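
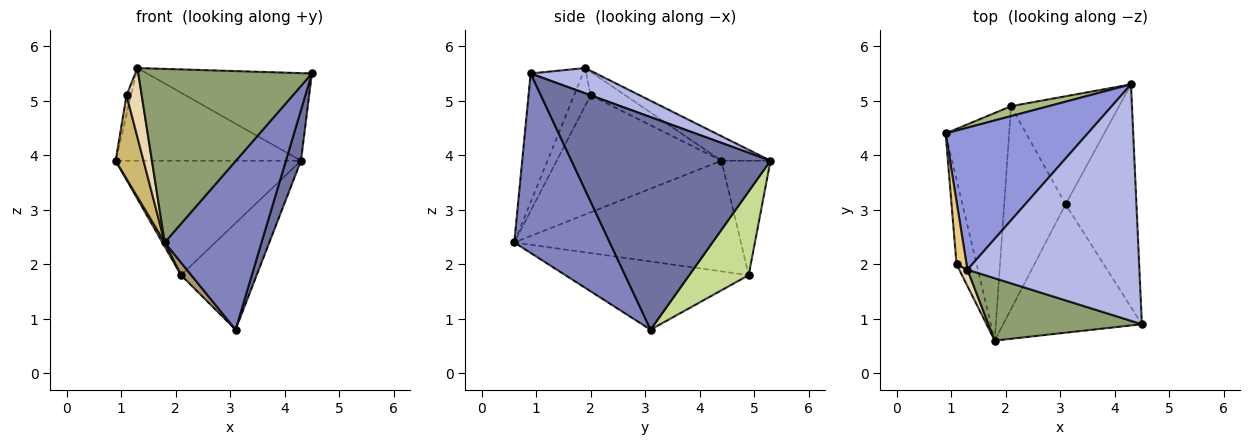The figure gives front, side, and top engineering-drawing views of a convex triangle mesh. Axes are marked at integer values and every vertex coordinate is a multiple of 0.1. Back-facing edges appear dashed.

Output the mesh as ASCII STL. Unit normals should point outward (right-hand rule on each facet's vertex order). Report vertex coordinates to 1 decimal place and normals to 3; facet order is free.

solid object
 facet normal 0.946 -0.072 -0.315
  outer loop
   vertex 3.1 3.1 0.8
   vertex 4.3 5.3 3.9
   vertex 4.5 0.9 5.5
  endloop
 endfacet
 facet normal 0.617 -0.626 -0.477
  outer loop
   vertex 1.8 0.6 2.4
   vertex 3.1 3.1 0.8
   vertex 4.5 0.9 5.5
  endloop
 endfacet
 facet normal -0.143 0.541 0.829
  outer loop
   vertex 1.3 1.9 5.6
   vertex 4.3 5.3 3.9
   vertex 0.9 4.4 3.9
  endloop
 endfacet
 facet normal 0.137 0.344 0.929
  outer loop
   vertex 1.3 1.9 5.6
   vertex 4.5 0.9 5.5
   vertex 4.3 5.3 3.9
  endloop
 endfacet
 facet normal -0.273 -0.905 0.325
  outer loop
   vertex 1.3 1.9 5.6
   vertex 1.8 0.6 2.4
   vertex 4.5 0.9 5.5
  endloop
 endfacet
 facet normal -0.255 0.963 0.084
  outer loop
   vertex 2.1 4.9 1.8
   vertex 0.9 4.4 3.9
   vertex 4.3 5.3 3.9
  endloop
 endfacet
 facet normal 0.483 0.615 -0.623
  outer loop
   vertex 2.1 4.9 1.8
   vertex 4.3 5.3 3.9
   vertex 3.1 3.1 0.8
  endloop
 endfacet
 facet normal -0.867 -0.009 -0.498
  outer loop
   vertex 2.1 4.9 1.8
   vertex 1.8 0.6 2.4
   vertex 0.9 4.4 3.9
  endloop
 endfacet
 facet normal -0.743 -0.041 -0.668
  outer loop
   vertex 2.1 4.9 1.8
   vertex 3.1 3.1 0.8
   vertex 1.8 0.6 2.4
  endloop
 endfacet
 facet normal -0.972 -0.164 -0.167
  outer loop
   vertex 1.1 2.0 5.1
   vertex 0.9 4.4 3.9
   vertex 1.8 0.6 2.4
  endloop
 endfacet
 facet normal -0.914 0.118 0.389
  outer loop
   vertex 1.1 2.0 5.1
   vertex 1.3 1.9 5.6
   vertex 0.9 4.4 3.9
  endloop
 endfacet
 facet normal -0.728 -0.668 0.158
  outer loop
   vertex 1.1 2.0 5.1
   vertex 1.8 0.6 2.4
   vertex 1.3 1.9 5.6
  endloop
 endfacet
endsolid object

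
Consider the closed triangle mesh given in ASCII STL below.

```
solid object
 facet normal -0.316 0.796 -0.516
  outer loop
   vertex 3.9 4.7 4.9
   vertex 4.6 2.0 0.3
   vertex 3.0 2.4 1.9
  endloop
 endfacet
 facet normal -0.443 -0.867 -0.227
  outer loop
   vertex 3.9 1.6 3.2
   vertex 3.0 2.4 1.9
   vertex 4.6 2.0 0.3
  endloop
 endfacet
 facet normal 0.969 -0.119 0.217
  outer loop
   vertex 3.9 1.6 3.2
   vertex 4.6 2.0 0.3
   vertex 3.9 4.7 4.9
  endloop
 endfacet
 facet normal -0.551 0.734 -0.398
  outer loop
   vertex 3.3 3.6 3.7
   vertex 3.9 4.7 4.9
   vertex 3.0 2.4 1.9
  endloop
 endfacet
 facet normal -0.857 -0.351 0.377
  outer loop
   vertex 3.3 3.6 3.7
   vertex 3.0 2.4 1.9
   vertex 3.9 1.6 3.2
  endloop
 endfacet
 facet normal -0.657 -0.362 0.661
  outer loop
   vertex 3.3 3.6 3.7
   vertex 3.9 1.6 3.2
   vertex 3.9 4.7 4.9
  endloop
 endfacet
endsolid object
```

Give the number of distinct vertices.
5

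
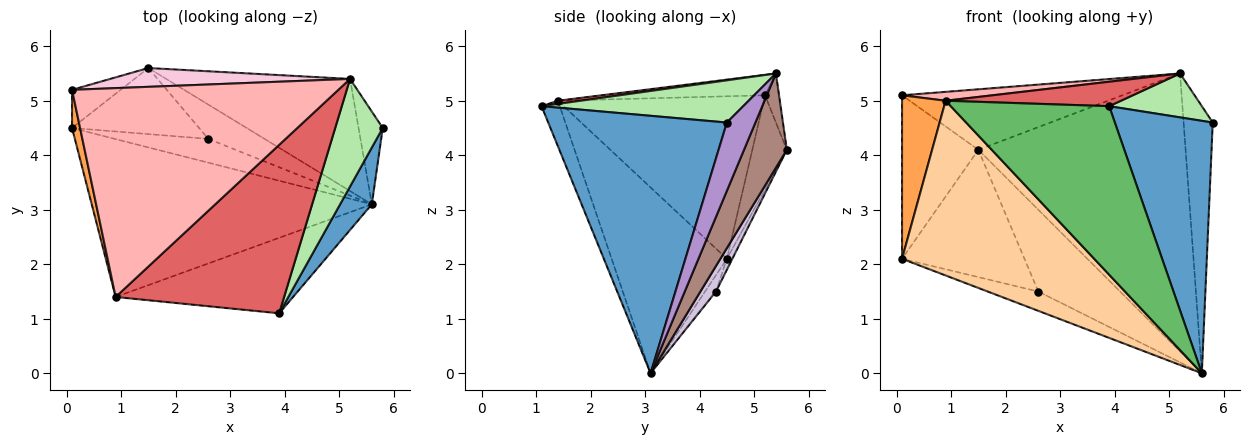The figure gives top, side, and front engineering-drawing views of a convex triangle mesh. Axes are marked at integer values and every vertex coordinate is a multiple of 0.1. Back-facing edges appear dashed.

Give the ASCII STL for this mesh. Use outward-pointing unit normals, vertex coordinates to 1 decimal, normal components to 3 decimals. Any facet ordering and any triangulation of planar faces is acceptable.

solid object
 facet normal 0.872 -0.478 0.107
  outer loop
   vertex 5.6 3.1 0.0
   vertex 5.8 4.5 4.6
   vertex 3.9 1.1 4.9
  endloop
 endfacet
 facet normal -0.135 0.625 -0.769
  outer loop
   vertex 2.6 4.3 1.5
   vertex 5.6 3.1 0.0
   vertex 0.1 4.5 2.1
  endloop
 endfacet
 facet normal -0.977 -0.207 0.048
  outer loop
   vertex 0.9 1.4 5.0
   vertex 0.1 5.2 5.1
   vertex 0.1 4.5 2.1
  endloop
 endfacet
 facet normal -0.406 -0.678 -0.613
  outer loop
   vertex 0.9 1.4 5.0
   vertex 0.1 4.5 2.1
   vertex 5.6 3.1 0.0
  endloop
 endfacet
 facet normal -0.104 -0.908 -0.407
  outer loop
   vertex 0.9 1.4 5.0
   vertex 5.6 3.1 0.0
   vertex 3.9 1.1 4.9
  endloop
 endfacet
 facet normal 0.635 -0.292 0.715
  outer loop
   vertex 5.2 5.4 5.5
   vertex 3.9 1.1 4.9
   vertex 5.8 4.5 4.6
  endloop
 endfacet
 facet normal 0.019 -0.144 0.989
  outer loop
   vertex 5.2 5.4 5.5
   vertex 0.9 1.4 5.0
   vertex 3.9 1.1 4.9
  endloop
 endfacet
 facet normal -0.076 -0.042 0.996
  outer loop
   vertex 5.2 5.4 5.5
   vertex 0.1 5.2 5.1
   vertex 0.9 1.4 5.0
  endloop
 endfacet
 facet normal 0.679 0.693 -0.241
  outer loop
   vertex 5.2 5.4 5.5
   vertex 5.8 4.5 4.6
   vertex 5.6 3.1 0.0
  endloop
 endfacet
 facet normal 0.173 0.908 -0.381
  outer loop
   vertex 1.5 5.6 4.1
   vertex 5.6 3.1 0.0
   vertex 2.6 4.3 1.5
  endloop
 endfacet
 facet normal 0.188 0.911 -0.367
  outer loop
   vertex 1.5 5.6 4.1
   vertex 5.2 5.4 5.5
   vertex 5.6 3.1 0.0
  endloop
 endfacet
 facet normal -0.039 0.887 -0.460
  outer loop
   vertex 1.5 5.6 4.1
   vertex 2.6 4.3 1.5
   vertex 0.1 4.5 2.1
  endloop
 endfacet
 facet normal -0.403 0.891 -0.208
  outer loop
   vertex 1.5 5.6 4.1
   vertex 0.1 4.5 2.1
   vertex 0.1 5.2 5.1
  endloop
 endfacet
 facet normal -0.061 0.953 0.296
  outer loop
   vertex 1.5 5.6 4.1
   vertex 0.1 5.2 5.1
   vertex 5.2 5.4 5.5
  endloop
 endfacet
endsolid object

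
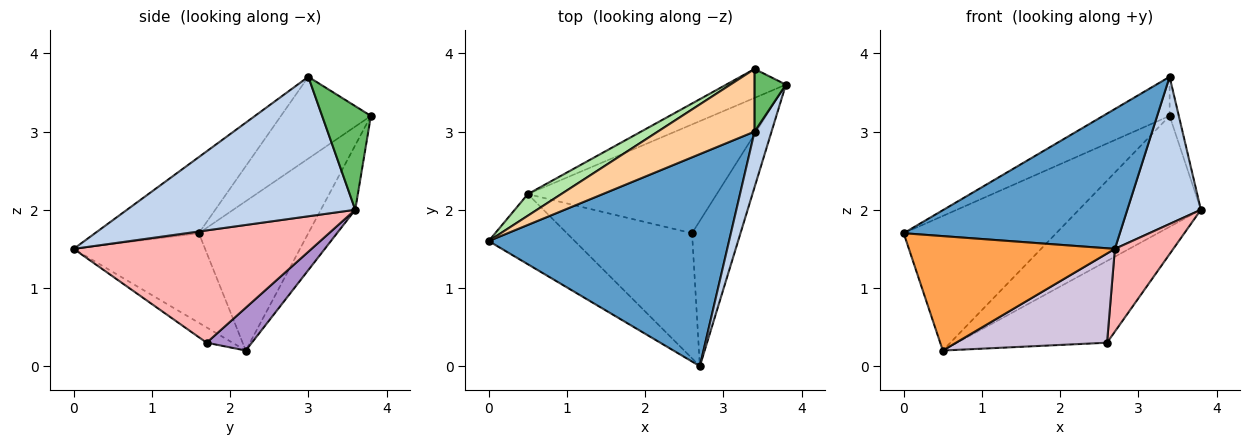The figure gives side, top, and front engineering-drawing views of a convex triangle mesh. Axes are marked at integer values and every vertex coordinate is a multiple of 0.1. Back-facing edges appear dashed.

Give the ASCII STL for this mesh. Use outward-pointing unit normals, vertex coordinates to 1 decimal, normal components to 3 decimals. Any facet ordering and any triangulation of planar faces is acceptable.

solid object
 facet normal -0.256 -0.532 0.807
  outer loop
   vertex 3.4 3.0 3.7
   vertex 0.0 1.6 1.7
   vertex 2.7 0.0 1.5
  endloop
 endfacet
 facet normal 0.945 -0.305 0.115
  outer loop
   vertex 3.4 3.0 3.7
   vertex 2.7 0.0 1.5
   vertex 3.8 3.6 2.0
  endloop
 endfacet
 facet normal -0.478 -0.749 -0.459
  outer loop
   vertex 0.5 2.2 0.2
   vertex 2.7 0.0 1.5
   vertex 0.0 1.6 1.7
  endloop
 endfacet
 facet normal -0.583 0.431 0.689
  outer loop
   vertex 3.4 3.8 3.2
   vertex 0.0 1.6 1.7
   vertex 3.4 3.0 3.7
  endloop
 endfacet
 facet normal 0.942 0.178 0.284
  outer loop
   vertex 3.4 3.8 3.2
   vertex 3.4 3.0 3.7
   vertex 3.8 3.6 2.0
  endloop
 endfacet
 facet normal -0.578 0.805 0.129
  outer loop
   vertex 3.4 3.8 3.2
   vertex 0.5 2.2 0.2
   vertex 0.0 1.6 1.7
  endloop
 endfacet
 facet normal -0.263 0.934 -0.243
  outer loop
   vertex 3.4 3.8 3.2
   vertex 3.8 3.6 2.0
   vertex 0.5 2.2 0.2
  endloop
 endfacet
 facet normal 0.896 -0.220 -0.386
  outer loop
   vertex 2.6 1.7 0.3
   vertex 3.8 3.6 2.0
   vertex 2.7 0.0 1.5
  endloop
 endfacet
 facet normal 0.178 0.591 -0.787
  outer loop
   vertex 2.6 1.7 0.3
   vertex 0.5 2.2 0.2
   vertex 3.8 3.6 2.0
  endloop
 endfacet
 facet normal -0.099 -0.578 -0.810
  outer loop
   vertex 2.6 1.7 0.3
   vertex 2.7 0.0 1.5
   vertex 0.5 2.2 0.2
  endloop
 endfacet
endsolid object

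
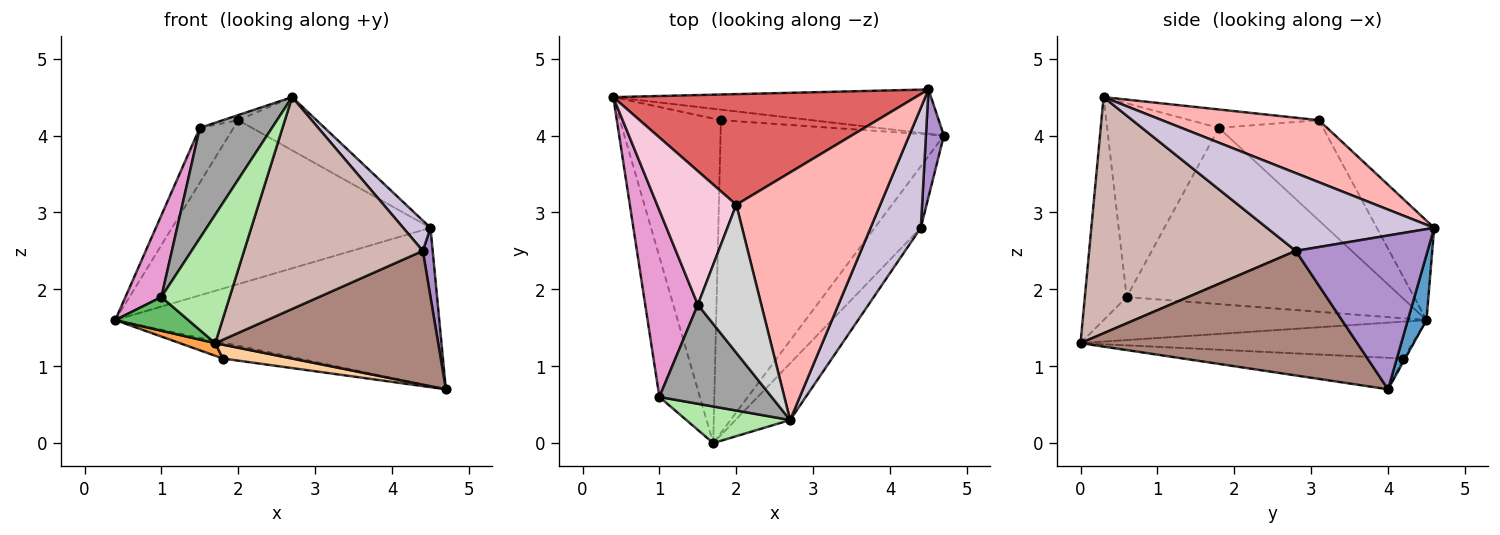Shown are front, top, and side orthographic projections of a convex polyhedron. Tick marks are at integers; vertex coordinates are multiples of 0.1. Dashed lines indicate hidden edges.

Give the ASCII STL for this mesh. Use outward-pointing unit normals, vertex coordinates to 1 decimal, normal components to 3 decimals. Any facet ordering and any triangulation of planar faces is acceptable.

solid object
 facet normal 0.055 0.961 -0.269
  outer loop
   vertex 4.5 4.6 2.8
   vertex 4.7 4.0 0.7
   vertex 0.4 4.5 1.6
  endloop
 endfacet
 facet normal -0.019 0.833 -0.552
  outer loop
   vertex 1.8 4.2 1.1
   vertex 0.4 4.5 1.6
   vertex 4.7 4.0 0.7
  endloop
 endfacet
 facet normal -0.343 -0.037 -0.939
  outer loop
   vertex 1.8 4.2 1.1
   vertex 1.7 0.0 1.3
   vertex 0.4 4.5 1.6
  endloop
 endfacet
 facet normal -0.139 -0.044 -0.989
  outer loop
   vertex 1.8 4.2 1.1
   vertex 4.7 4.0 0.7
   vertex 1.7 0.0 1.3
  endloop
 endfacet
 facet normal -0.719 -0.163 -0.676
  outer loop
   vertex 1.0 0.6 1.9
   vertex 0.4 4.5 1.6
   vertex 1.7 0.0 1.3
  endloop
 endfacet
 facet normal -0.508 -0.829 0.236
  outer loop
   vertex 1.0 0.6 1.9
   vertex 1.7 0.0 1.3
   vertex 2.7 0.3 4.5
  endloop
 endfacet
 facet normal -0.181 0.815 0.550
  outer loop
   vertex 2.0 3.1 4.2
   vertex 4.5 4.6 2.8
   vertex 0.4 4.5 1.6
  endloop
 endfacet
 facet normal 0.388 0.194 0.901
  outer loop
   vertex 2.0 3.1 4.2
   vertex 2.7 0.3 4.5
   vertex 4.5 4.6 2.8
  endloop
 endfacet
 facet normal 0.991 -0.074 0.116
  outer loop
   vertex 4.4 2.8 2.5
   vertex 4.7 4.0 0.7
   vertex 4.5 4.6 2.8
  endloop
 endfacet
 facet normal 0.832 -0.136 0.538
  outer loop
   vertex 4.4 2.8 2.5
   vertex 4.5 4.6 2.8
   vertex 2.7 0.3 4.5
  endloop
 endfacet
 facet normal 0.748 -0.603 -0.277
  outer loop
   vertex 4.4 2.8 2.5
   vertex 1.7 0.0 1.3
   vertex 4.7 4.0 0.7
  endloop
 endfacet
 facet normal 0.745 -0.644 -0.172
  outer loop
   vertex 4.4 2.8 2.5
   vertex 2.7 0.3 4.5
   vertex 1.7 0.0 1.3
  endloop
 endfacet
 facet normal -0.951 -0.124 0.284
  outer loop
   vertex 1.5 1.8 4.1
   vertex 0.4 4.5 1.6
   vertex 1.0 0.6 1.9
  endloop
 endfacet
 facet normal -0.761 0.246 0.601
  outer loop
   vertex 1.5 1.8 4.1
   vertex 2.0 3.1 4.2
   vertex 0.4 4.5 1.6
  endloop
 endfacet
 facet normal -0.755 -0.488 0.438
  outer loop
   vertex 1.5 1.8 4.1
   vertex 1.0 0.6 1.9
   vertex 2.7 0.3 4.5
  endloop
 endfacet
 facet normal -0.278 0.033 0.960
  outer loop
   vertex 1.5 1.8 4.1
   vertex 2.7 0.3 4.5
   vertex 2.0 3.1 4.2
  endloop
 endfacet
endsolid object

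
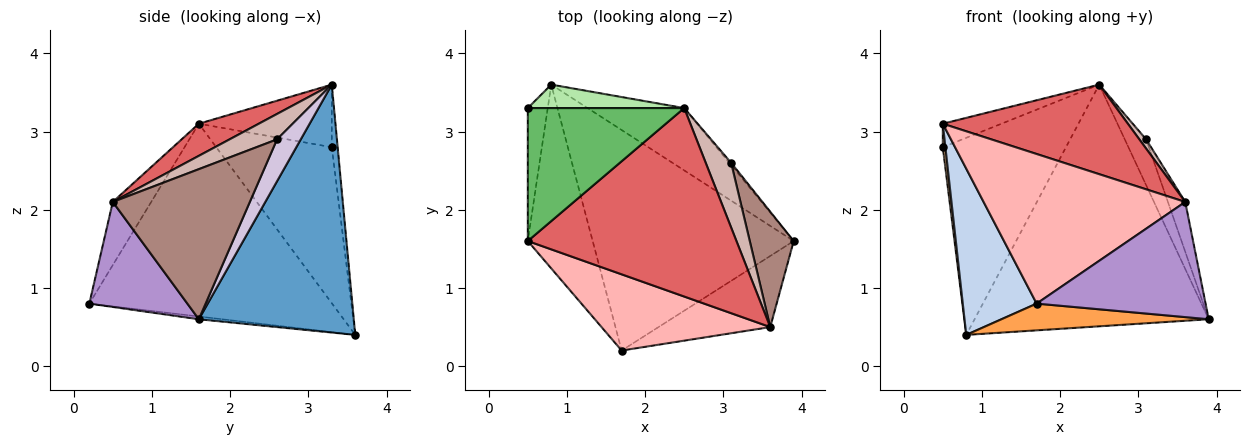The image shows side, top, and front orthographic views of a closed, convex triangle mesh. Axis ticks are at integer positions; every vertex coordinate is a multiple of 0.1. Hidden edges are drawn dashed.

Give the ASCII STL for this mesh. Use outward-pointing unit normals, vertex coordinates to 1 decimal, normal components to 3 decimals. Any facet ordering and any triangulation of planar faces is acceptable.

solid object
 facet normal 0.540 0.815 -0.210
  outer loop
   vertex 2.5 3.3 3.6
   vertex 3.9 1.6 0.6
   vertex 0.8 3.6 0.4
  endloop
 endfacet
 facet normal -0.911 -0.277 -0.306
  outer loop
   vertex 1.7 0.2 0.8
   vertex 0.5 1.6 3.1
   vertex 0.8 3.6 0.4
  endloop
 endfacet
 facet normal -0.014 -0.120 -0.993
  outer loop
   vertex 1.7 0.2 0.8
   vertex 0.8 3.6 0.4
   vertex 3.9 1.6 0.6
  endloop
 endfacet
 facet normal -0.992 -0.022 -0.127
  outer loop
   vertex 0.5 3.3 2.8
   vertex 0.8 3.6 0.4
   vertex 0.5 1.6 3.1
  endloop
 endfacet
 facet normal -0.367 0.162 0.916
  outer loop
   vertex 0.5 3.3 2.8
   vertex 0.5 1.6 3.1
   vertex 2.5 3.3 3.6
  endloop
 endfacet
 facet normal -0.047 0.992 0.118
  outer loop
   vertex 0.5 3.3 2.8
   vertex 2.5 3.3 3.6
   vertex 0.8 3.6 0.4
  endloop
 endfacet
 facet normal 0.138 -0.425 0.895
  outer loop
   vertex 3.6 0.5 2.1
   vertex 2.5 3.3 3.6
   vertex 0.5 1.6 3.1
  endloop
 endfacet
 facet normal -0.167 -0.879 0.447
  outer loop
   vertex 3.6 0.5 2.1
   vertex 0.5 1.6 3.1
   vertex 1.7 0.2 0.8
  endloop
 endfacet
 facet normal 0.443 -0.763 -0.471
  outer loop
   vertex 3.6 0.5 2.1
   vertex 1.7 0.2 0.8
   vertex 3.9 1.6 0.6
  endloop
 endfacet
 facet normal 0.742 0.669 -0.033
  outer loop
   vertex 3.1 2.6 2.9
   vertex 3.9 1.6 0.6
   vertex 2.5 3.3 3.6
  endloop
 endfacet
 facet normal 0.953 0.121 0.279
  outer loop
   vertex 3.1 2.6 2.9
   vertex 3.6 0.5 2.1
   vertex 3.9 1.6 0.6
  endloop
 endfacet
 facet normal 0.704 -0.101 0.704
  outer loop
   vertex 3.1 2.6 2.9
   vertex 2.5 3.3 3.6
   vertex 3.6 0.5 2.1
  endloop
 endfacet
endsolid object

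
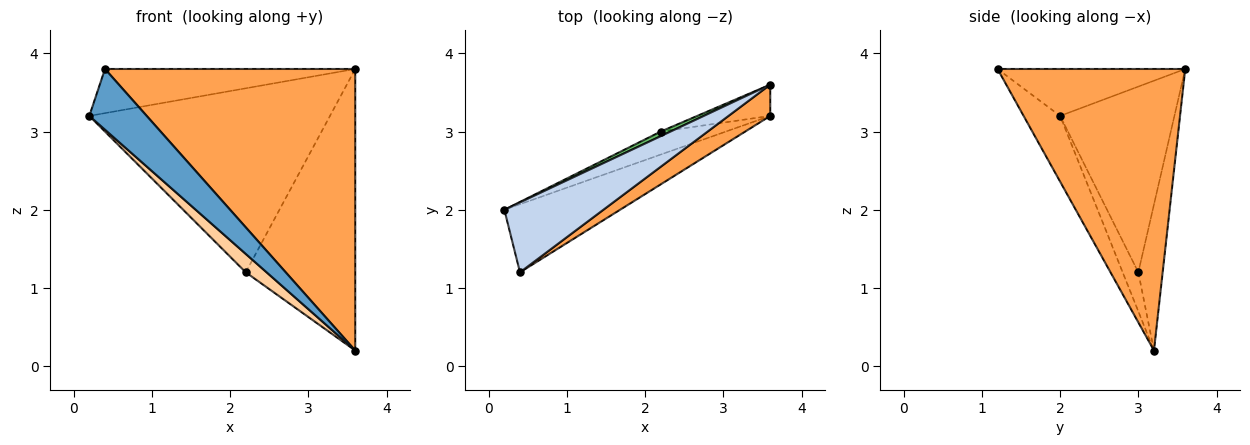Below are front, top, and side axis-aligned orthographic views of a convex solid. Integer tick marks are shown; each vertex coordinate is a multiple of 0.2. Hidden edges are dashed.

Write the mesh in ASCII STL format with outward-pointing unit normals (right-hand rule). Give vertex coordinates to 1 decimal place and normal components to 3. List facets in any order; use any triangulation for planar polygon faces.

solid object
 facet normal -0.390 -0.613 -0.687
  outer loop
   vertex 0.4 1.2 3.8
   vertex 0.2 2.0 3.2
   vertex 3.6 3.2 0.2
  endloop
 endfacet
 facet normal -0.372 0.496 0.785
  outer loop
   vertex 3.6 3.6 3.8
   vertex 0.2 2.0 3.2
   vertex 0.4 1.2 3.8
  endloop
 endfacet
 facet normal 0.598 -0.797 0.089
  outer loop
   vertex 3.6 3.6 3.8
   vertex 0.4 1.2 3.8
   vertex 3.6 3.2 0.2
  endloop
 endfacet
 facet normal -0.424 -0.566 -0.707
  outer loop
   vertex 2.2 3.0 1.2
   vertex 3.6 3.2 0.2
   vertex 0.2 2.0 3.2
  endloop
 endfacet
 facet normal -0.429 0.903 0.023
  outer loop
   vertex 2.2 3.0 1.2
   vertex 0.2 2.0 3.2
   vertex 3.6 3.6 3.8
  endloop
 endfacet
 facet normal -0.216 0.970 -0.108
  outer loop
   vertex 2.2 3.0 1.2
   vertex 3.6 3.6 3.8
   vertex 3.6 3.2 0.2
  endloop
 endfacet
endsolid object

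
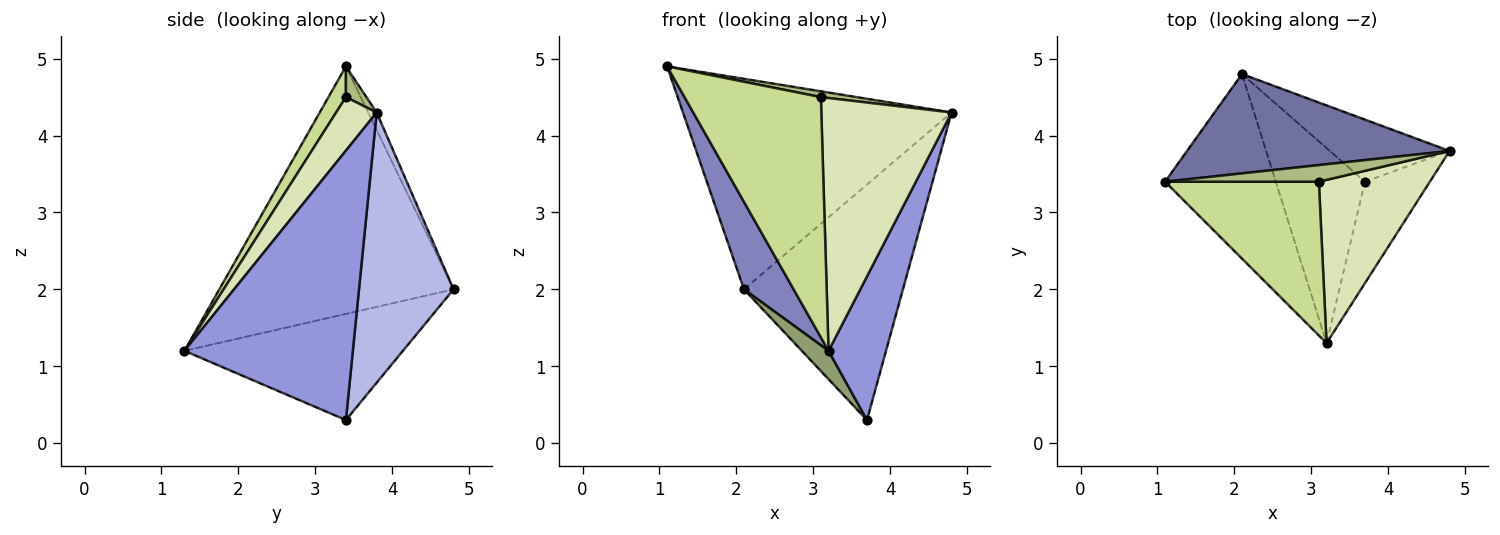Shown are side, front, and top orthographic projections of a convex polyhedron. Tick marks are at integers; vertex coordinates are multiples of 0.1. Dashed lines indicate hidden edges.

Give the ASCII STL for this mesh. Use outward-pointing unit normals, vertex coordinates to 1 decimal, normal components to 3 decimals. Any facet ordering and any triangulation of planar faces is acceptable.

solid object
 facet normal -0.029 0.904 0.427
  outer loop
   vertex 2.1 4.8 2.0
   vertex 1.1 3.4 4.9
   vertex 4.8 3.8 4.3
  endloop
 endfacet
 facet normal -0.896 -0.190 -0.401
  outer loop
   vertex 2.1 4.8 2.0
   vertex 3.2 1.3 1.2
   vertex 1.1 3.4 4.9
  endloop
 endfacet
 facet normal 0.923 -0.315 -0.222
  outer loop
   vertex 3.7 3.4 0.3
   vertex 4.8 3.8 4.3
   vertex 3.2 1.3 1.2
  endloop
 endfacet
 facet normal 0.499 0.838 -0.221
  outer loop
   vertex 3.7 3.4 0.3
   vertex 2.1 4.8 2.0
   vertex 4.8 3.8 4.3
  endloop
 endfacet
 facet normal -0.762 -0.093 -0.641
  outer loop
   vertex 3.7 3.4 0.3
   vertex 3.2 1.3 1.2
   vertex 2.1 4.8 2.0
  endloop
 endfacet
 facet normal 0.185 -0.325 0.927
  outer loop
   vertex 3.1 3.4 4.5
   vertex 4.8 3.8 4.3
   vertex 1.1 3.4 4.9
  endloop
 endfacet
 facet normal 0.107 -0.837 0.536
  outer loop
   vertex 3.1 3.4 4.5
   vertex 1.1 3.4 4.9
   vertex 3.2 1.3 1.2
  endloop
 endfacet
 facet normal 0.253 -0.813 0.525
  outer loop
   vertex 3.1 3.4 4.5
   vertex 3.2 1.3 1.2
   vertex 4.8 3.8 4.3
  endloop
 endfacet
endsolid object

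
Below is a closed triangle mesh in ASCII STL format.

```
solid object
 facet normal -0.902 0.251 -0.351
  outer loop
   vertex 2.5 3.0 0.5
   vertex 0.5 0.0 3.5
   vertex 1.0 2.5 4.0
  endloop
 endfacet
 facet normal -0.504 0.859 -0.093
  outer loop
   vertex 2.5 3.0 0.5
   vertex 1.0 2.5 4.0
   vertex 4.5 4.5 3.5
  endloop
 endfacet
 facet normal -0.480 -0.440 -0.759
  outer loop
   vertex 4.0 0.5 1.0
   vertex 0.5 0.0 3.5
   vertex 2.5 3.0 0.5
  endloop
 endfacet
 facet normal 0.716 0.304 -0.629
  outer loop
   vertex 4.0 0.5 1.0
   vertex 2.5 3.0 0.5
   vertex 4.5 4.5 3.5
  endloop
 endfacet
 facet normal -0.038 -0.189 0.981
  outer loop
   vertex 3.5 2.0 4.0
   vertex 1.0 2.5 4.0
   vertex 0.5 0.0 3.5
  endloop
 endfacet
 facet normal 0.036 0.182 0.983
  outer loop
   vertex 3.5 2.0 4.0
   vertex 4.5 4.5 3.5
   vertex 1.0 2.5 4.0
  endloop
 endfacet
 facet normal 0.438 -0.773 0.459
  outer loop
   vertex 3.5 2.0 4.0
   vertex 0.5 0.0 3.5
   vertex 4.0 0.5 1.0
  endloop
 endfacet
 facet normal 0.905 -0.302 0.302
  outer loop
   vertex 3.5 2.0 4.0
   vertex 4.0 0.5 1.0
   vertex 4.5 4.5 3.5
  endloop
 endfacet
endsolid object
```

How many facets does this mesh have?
8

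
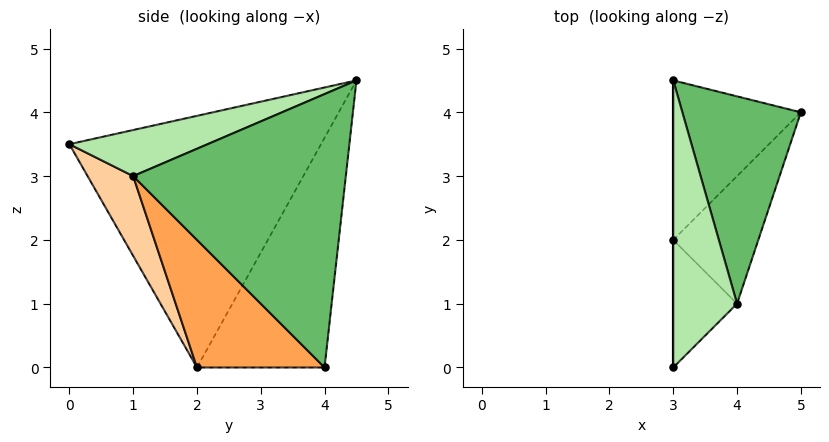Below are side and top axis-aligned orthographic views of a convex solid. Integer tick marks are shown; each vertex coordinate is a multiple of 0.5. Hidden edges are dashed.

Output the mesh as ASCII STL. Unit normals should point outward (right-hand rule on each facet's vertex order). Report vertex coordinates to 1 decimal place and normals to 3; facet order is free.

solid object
 facet normal -0.658 0.658 -0.366
  outer loop
   vertex 3.0 4.5 4.5
   vertex 5.0 4.0 0.0
   vertex 3.0 2.0 0.0
  endloop
 endfacet
 facet normal -1.000 0.000 0.000
  outer loop
   vertex 3.0 0.0 3.5
   vertex 3.0 4.5 4.5
   vertex 3.0 2.0 0.0
  endloop
 endfacet
 facet normal 0.640 -0.640 -0.426
  outer loop
   vertex 4.0 1.0 3.0
   vertex 3.0 2.0 0.0
   vertex 5.0 4.0 0.0
  endloop
 endfacet
 facet normal 0.527 -0.738 -0.422
  outer loop
   vertex 4.0 1.0 3.0
   vertex 3.0 0.0 3.5
   vertex 3.0 2.0 0.0
  endloop
 endfacet
 facet normal 0.914 0.091 0.396
  outer loop
   vertex 4.0 1.0 3.0
   vertex 5.0 4.0 0.0
   vertex 3.0 4.5 4.5
  endloop
 endfacet
 facet normal 0.576 -0.177 0.798
  outer loop
   vertex 4.0 1.0 3.0
   vertex 3.0 4.5 4.5
   vertex 3.0 0.0 3.5
  endloop
 endfacet
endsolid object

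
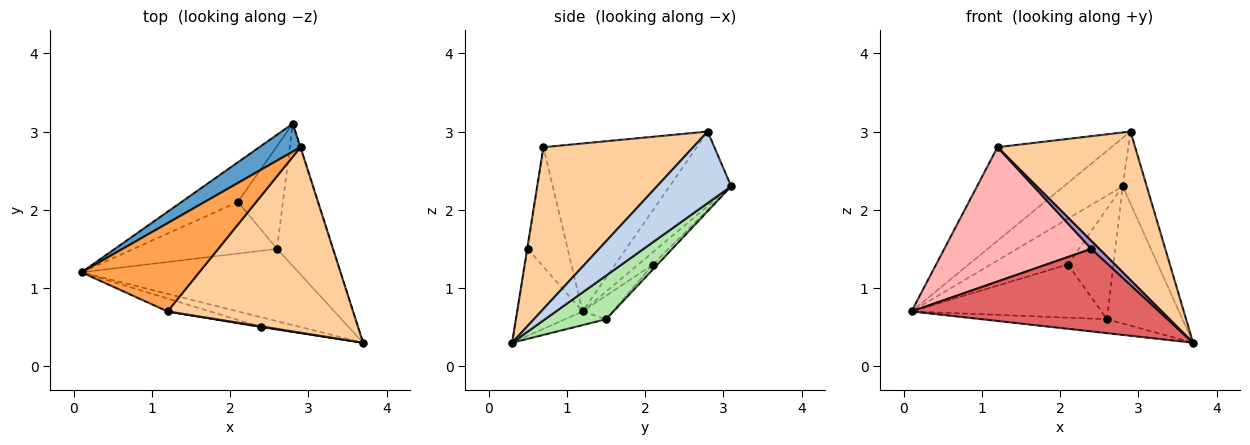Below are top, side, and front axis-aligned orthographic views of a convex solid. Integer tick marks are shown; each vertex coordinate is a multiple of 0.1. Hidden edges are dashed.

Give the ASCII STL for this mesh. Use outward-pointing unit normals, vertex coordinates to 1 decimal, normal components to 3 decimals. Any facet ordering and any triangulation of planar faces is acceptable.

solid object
 facet normal -0.671 0.642 0.371
  outer loop
   vertex 2.9 2.8 3.0
   vertex 2.8 3.1 2.3
   vertex 0.1 1.2 0.7
  endloop
 endfacet
 facet normal 0.951 0.308 -0.004
  outer loop
   vertex 2.9 2.8 3.0
   vertex 3.7 0.3 0.3
   vertex 2.8 3.1 2.3
  endloop
 endfacet
 facet normal -0.700 0.520 0.490
  outer loop
   vertex 1.2 0.7 2.8
   vertex 2.9 2.8 3.0
   vertex 0.1 1.2 0.7
  endloop
 endfacet
 facet normal 0.563 -0.517 0.645
  outer loop
   vertex 1.2 0.7 2.8
   vertex 3.7 0.3 0.3
   vertex 2.9 2.8 3.0
  endloop
 endfacet
 facet normal -0.062 0.188 -0.980
  outer loop
   vertex 2.6 1.5 0.6
   vertex 3.7 0.3 0.3
   vertex 0.1 1.2 0.7
  endloop
 endfacet
 facet normal 0.489 0.606 -0.628
  outer loop
   vertex 2.6 1.5 0.6
   vertex 2.8 3.1 2.3
   vertex 3.7 0.3 0.3
  endloop
 endfacet
 facet normal -0.253 -0.961 -0.114
  outer loop
   vertex 2.4 0.5 1.5
   vertex 0.1 1.2 0.7
   vertex 3.7 0.3 0.3
  endloop
 endfacet
 facet normal -0.260 -0.961 -0.092
  outer loop
   vertex 2.4 0.5 1.5
   vertex 1.2 0.7 2.8
   vertex 0.1 1.2 0.7
  endloop
 endfacet
 facet normal -0.079 -0.994 0.079
  outer loop
   vertex 2.4 0.5 1.5
   vertex 3.7 0.3 0.3
   vertex 1.2 0.7 2.8
  endloop
 endfacet
 facet normal -0.142 0.748 -0.648
  outer loop
   vertex 2.1 2.1 1.3
   vertex 0.1 1.2 0.7
   vertex 2.8 3.1 2.3
  endloop
 endfacet
 facet normal -0.113 0.713 -0.692
  outer loop
   vertex 2.1 2.1 1.3
   vertex 2.6 1.5 0.6
   vertex 0.1 1.2 0.7
  endloop
 endfacet
 facet normal -0.074 0.731 -0.679
  outer loop
   vertex 2.1 2.1 1.3
   vertex 2.8 3.1 2.3
   vertex 2.6 1.5 0.6
  endloop
 endfacet
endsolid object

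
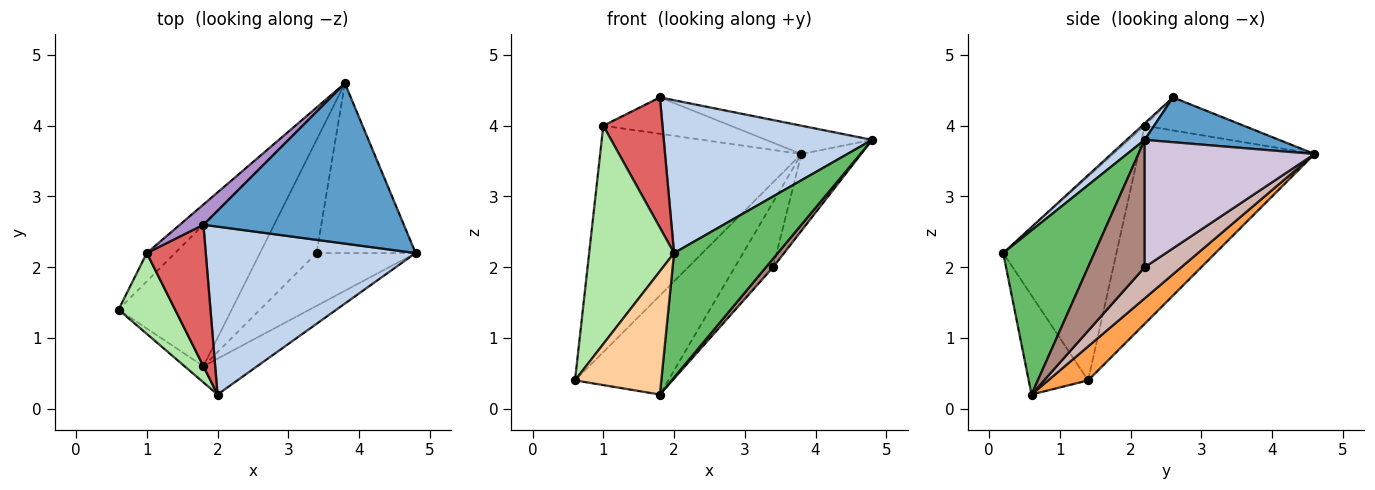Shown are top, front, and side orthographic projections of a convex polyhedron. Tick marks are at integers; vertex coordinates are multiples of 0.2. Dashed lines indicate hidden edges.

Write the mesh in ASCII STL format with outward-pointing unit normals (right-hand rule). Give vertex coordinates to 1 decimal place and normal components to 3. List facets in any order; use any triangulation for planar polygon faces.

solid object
 facet normal 0.215 0.170 0.962
  outer loop
   vertex 1.8 2.6 4.4
   vertex 4.8 2.2 3.8
   vertex 3.8 4.6 3.6
  endloop
 endfacet
 facet normal 0.058 -0.672 0.738
  outer loop
   vertex 2.0 0.2 2.2
   vertex 4.8 2.2 3.8
   vertex 1.8 2.6 4.4
  endloop
 endfacet
 facet normal 0.239 0.557 -0.796
  outer loop
   vertex 1.8 0.6 0.2
   vertex 0.6 1.4 0.4
   vertex 3.8 4.6 3.6
  endloop
 endfacet
 facet normal -0.564 -0.819 -0.107
  outer loop
   vertex 1.8 0.6 0.2
   vertex 2.0 0.2 2.2
   vertex 0.6 1.4 0.4
  endloop
 endfacet
 facet normal 0.645 -0.734 -0.211
  outer loop
   vertex 1.8 0.6 0.2
   vertex 4.8 2.2 3.8
   vertex 2.0 0.2 2.2
  endloop
 endfacet
 facet normal -0.781 -0.586 0.217
  outer loop
   vertex 1.0 2.2 4.0
   vertex 0.6 1.4 0.4
   vertex 2.0 0.2 2.2
  endloop
 endfacet
 facet normal -0.029 -0.677 0.736
  outer loop
   vertex 1.0 2.2 4.0
   vertex 2.0 0.2 2.2
   vertex 1.8 2.6 4.4
  endloop
 endfacet
 facet normal -0.656 0.749 -0.094
  outer loop
   vertex 1.0 2.2 4.0
   vertex 3.8 4.6 3.6
   vertex 0.6 1.4 0.4
  endloop
 endfacet
 facet normal -0.562 0.723 0.402
  outer loop
   vertex 1.0 2.2 4.0
   vertex 1.8 2.6 4.4
   vertex 3.8 4.6 3.6
  endloop
 endfacet
 facet normal 0.761 0.268 -0.592
  outer loop
   vertex 3.4 2.2 2.0
   vertex 3.8 4.6 3.6
   vertex 4.8 2.2 3.8
  endloop
 endfacet
 facet normal 0.786 -0.098 -0.611
  outer loop
   vertex 3.4 2.2 2.0
   vertex 4.8 2.2 3.8
   vertex 1.8 0.6 0.2
  endloop
 endfacet
 facet normal 0.430 0.450 -0.783
  outer loop
   vertex 3.4 2.2 2.0
   vertex 1.8 0.6 0.2
   vertex 3.8 4.6 3.6
  endloop
 endfacet
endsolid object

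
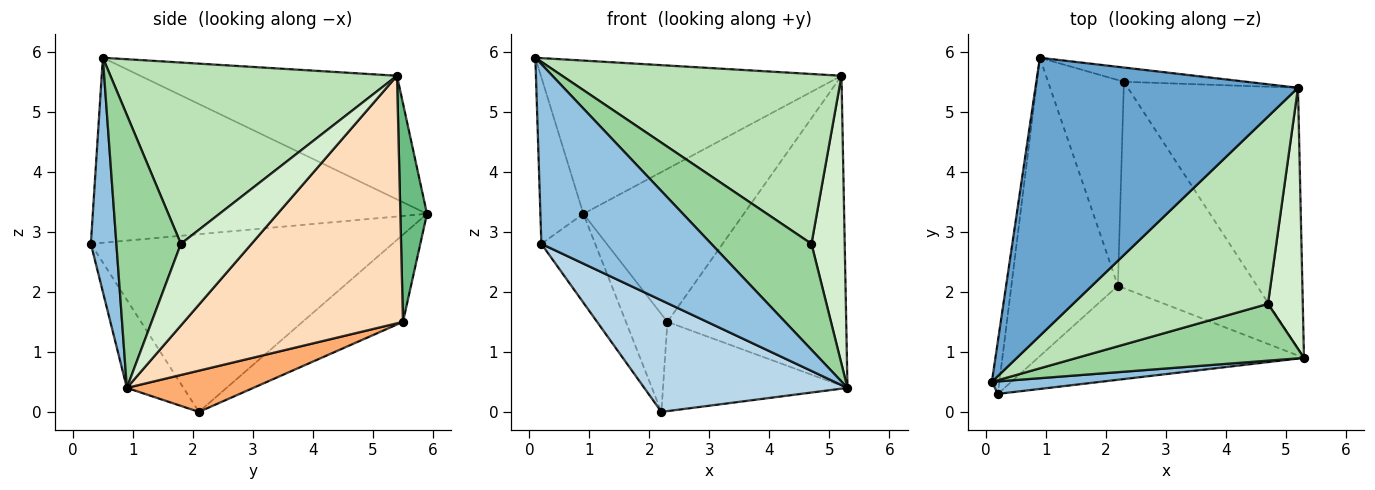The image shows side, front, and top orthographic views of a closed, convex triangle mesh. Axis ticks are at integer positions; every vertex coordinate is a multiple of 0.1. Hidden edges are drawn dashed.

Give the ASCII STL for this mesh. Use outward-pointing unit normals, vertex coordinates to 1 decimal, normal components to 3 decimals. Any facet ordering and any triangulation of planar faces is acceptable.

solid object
 facet normal -0.381 0.446 0.810
  outer loop
   vertex 5.2 5.4 5.6
   vertex 0.9 5.9 3.3
   vertex 0.1 0.5 5.9
  endloop
 endfacet
 facet normal 0.148 -0.987 0.068
  outer loop
   vertex 0.2 0.3 2.8
   vertex 5.3 0.9 0.4
   vertex 0.1 0.5 5.9
  endloop
 endfacet
 facet normal -0.208 -0.748 -0.630
  outer loop
   vertex 0.2 0.3 2.8
   vertex 2.2 2.1 0.0
   vertex 5.3 0.9 0.4
  endloop
 endfacet
 facet normal -0.991 0.127 -0.040
  outer loop
   vertex 0.2 0.3 2.8
   vertex 0.1 0.5 5.9
   vertex 0.9 5.9 3.3
  endloop
 endfacet
 facet normal -0.848 0.151 -0.508
  outer loop
   vertex 0.2 0.3 2.8
   vertex 0.9 5.9 3.3
   vertex 2.2 2.1 0.0
  endloop
 endfacet
 facet normal 0.263 0.383 -0.886
  outer loop
   vertex 2.3 5.5 1.5
   vertex 5.3 0.9 0.4
   vertex 2.2 2.1 0.0
  endloop
 endfacet
 facet normal -0.720 0.298 -0.626
  outer loop
   vertex 2.3 5.5 1.5
   vertex 2.2 2.1 0.0
   vertex 0.9 5.9 3.3
  endloop
 endfacet
 facet normal 0.684 0.558 -0.470
  outer loop
   vertex 2.3 5.5 1.5
   vertex 5.2 5.4 5.6
   vertex 5.3 0.9 0.4
  endloop
 endfacet
 facet normal 0.163 0.982 -0.091
  outer loop
   vertex 2.3 5.5 1.5
   vertex 0.9 5.9 3.3
   vertex 5.2 5.4 5.6
  endloop
 endfacet
 facet normal 0.494 -0.767 0.411
  outer loop
   vertex 4.7 1.8 2.8
   vertex 0.1 0.5 5.9
   vertex 5.3 0.9 0.4
  endloop
 endfacet
 facet normal 0.567 -0.553 0.610
  outer loop
   vertex 4.7 1.8 2.8
   vertex 5.2 5.4 5.6
   vertex 0.1 0.5 5.9
  endloop
 endfacet
 facet normal 0.844 -0.397 0.360
  outer loop
   vertex 4.7 1.8 2.8
   vertex 5.3 0.9 0.4
   vertex 5.2 5.4 5.6
  endloop
 endfacet
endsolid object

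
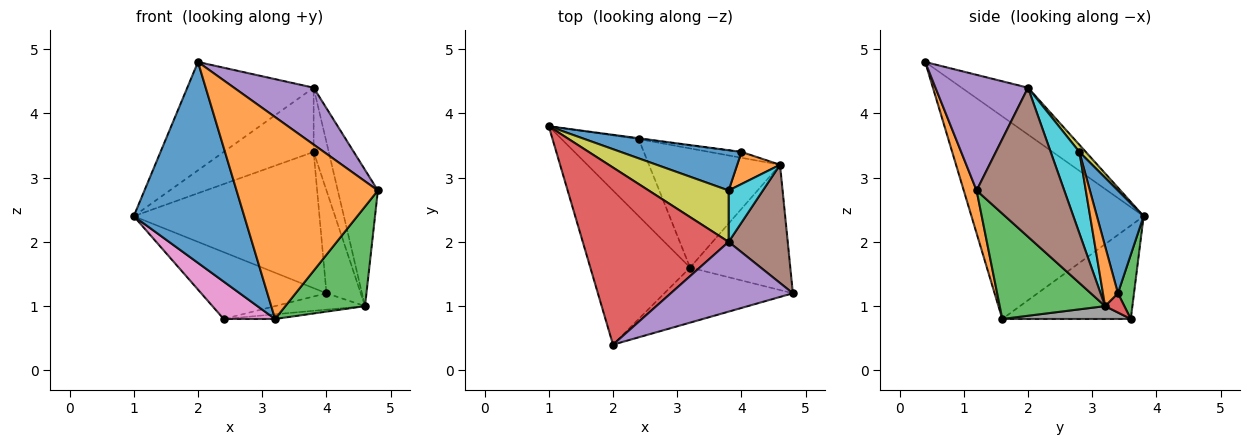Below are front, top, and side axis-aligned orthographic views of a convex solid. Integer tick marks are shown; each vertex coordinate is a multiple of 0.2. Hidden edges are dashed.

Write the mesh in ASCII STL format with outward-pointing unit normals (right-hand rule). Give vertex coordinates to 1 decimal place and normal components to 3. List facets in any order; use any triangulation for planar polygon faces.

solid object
 facet normal -0.777 -0.499 -0.383
  outer loop
   vertex 3.2 1.6 0.8
   vertex 2.0 0.4 4.8
   vertex 1.0 3.8 2.4
  endloop
 endfacet
 facet normal 0.087 -0.961 -0.262
  outer loop
   vertex 3.2 1.6 0.8
   vertex 4.8 1.2 2.8
   vertex 2.0 0.4 4.8
  endloop
 endfacet
 facet normal 0.635 -0.480 -0.604
  outer loop
   vertex 4.6 3.2 1.0
   vertex 4.8 1.2 2.8
   vertex 3.2 1.6 0.8
  endloop
 endfacet
 facet normal -0.264 0.503 0.823
  outer loop
   vertex 3.8 2.0 4.4
   vertex 1.0 3.8 2.4
   vertex 2.0 0.4 4.8
  endloop
 endfacet
 facet normal 0.592 -0.510 0.625
  outer loop
   vertex 3.8 2.0 4.4
   vertex 2.0 0.4 4.8
   vertex 4.8 1.2 2.8
  endloop
 endfacet
 facet normal 0.856 0.391 0.339
  outer loop
   vertex 3.8 2.0 4.4
   vertex 4.8 1.2 2.8
   vertex 4.6 3.2 1.0
  endloop
 endfacet
 facet normal -0.737 -0.295 -0.608
  outer loop
   vertex 2.4 3.6 0.8
   vertex 3.2 1.6 0.8
   vertex 1.0 3.8 2.4
  endloop
 endfacet
 facet normal 0.097 0.039 -0.994
  outer loop
   vertex 2.4 3.6 0.8
   vertex 4.6 3.2 1.0
   vertex 3.2 1.6 0.8
  endloop
 endfacet
 facet normal 0.056 0.780 0.624
  outer loop
   vertex 3.8 2.8 3.4
   vertex 1.0 3.8 2.4
   vertex 3.8 2.0 4.4
  endloop
 endfacet
 facet normal 0.829 0.436 0.349
  outer loop
   vertex 3.8 2.8 3.4
   vertex 3.8 2.0 4.4
   vertex 4.6 3.2 1.0
  endloop
 endfacet
 facet normal 0.235 0.932 0.276
  outer loop
   vertex 4.0 3.4 1.2
   vertex 1.0 3.8 2.4
   vertex 3.8 2.8 3.4
  endloop
 endfacet
 facet normal 0.385 0.881 0.275
  outer loop
   vertex 4.0 3.4 1.2
   vertex 3.8 2.8 3.4
   vertex 4.6 3.2 1.0
  endloop
 endfacet
 facet normal 0.127 0.992 -0.013
  outer loop
   vertex 4.0 3.4 1.2
   vertex 2.4 3.6 0.8
   vertex 1.0 3.8 2.4
  endloop
 endfacet
 facet normal 0.198 0.923 -0.330
  outer loop
   vertex 4.0 3.4 1.2
   vertex 4.6 3.2 1.0
   vertex 2.4 3.6 0.8
  endloop
 endfacet
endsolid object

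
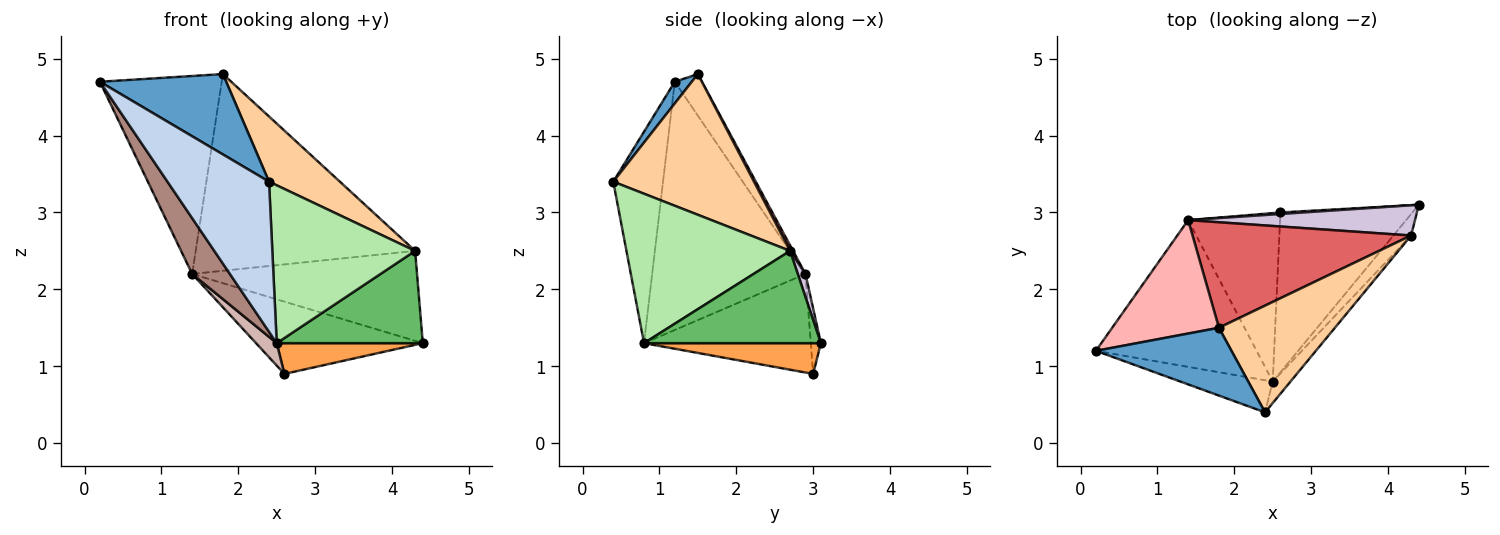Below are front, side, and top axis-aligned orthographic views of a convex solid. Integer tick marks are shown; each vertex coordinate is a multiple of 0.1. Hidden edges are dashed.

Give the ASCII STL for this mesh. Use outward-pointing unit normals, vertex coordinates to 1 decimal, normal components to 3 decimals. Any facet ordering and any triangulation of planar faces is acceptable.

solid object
 facet normal 0.102 -0.760 0.641
  outer loop
   vertex 1.8 1.5 4.8
   vertex 0.2 1.2 4.7
   vertex 2.4 0.4 3.4
  endloop
 endfacet
 facet normal -0.432 -0.882 -0.189
  outer loop
   vertex 2.5 0.8 1.3
   vertex 2.4 0.4 3.4
   vertex 0.2 1.2 4.7
  endloop
 endfacet
 facet normal 0.223 -0.184 -0.957
  outer loop
   vertex 2.5 0.8 1.3
   vertex 2.6 3.0 0.9
   vertex 4.4 3.1 1.3
  endloop
 endfacet
 facet normal 0.719 -0.362 0.593
  outer loop
   vertex 4.3 2.7 2.5
   vertex 1.8 1.5 4.8
   vertex 2.4 0.4 3.4
  endloop
 endfacet
 facet normal 0.763 -0.630 -0.146
  outer loop
   vertex 4.3 2.7 2.5
   vertex 2.5 0.8 1.3
   vertex 4.4 3.1 1.3
  endloop
 endfacet
 facet normal 0.751 -0.655 -0.089
  outer loop
   vertex 4.3 2.7 2.5
   vertex 2.4 0.4 3.4
   vertex 2.5 0.8 1.3
  endloop
 endfacet
 facet normal 0.012 0.881 0.473
  outer loop
   vertex 1.4 2.9 2.2
   vertex 1.8 1.5 4.8
   vertex 4.3 2.7 2.5
  endloop
 endfacet
 facet normal -0.190 0.852 0.488
  outer loop
   vertex 1.4 2.9 2.2
   vertex 0.2 1.2 4.7
   vertex 1.8 1.5 4.8
  endloop
 endfacet
 facet normal -0.060 0.998 0.021
  outer loop
   vertex 1.4 2.9 2.2
   vertex 4.4 3.1 1.3
   vertex 2.6 3.0 0.9
  endloop
 endfacet
 facet normal 0.032 0.947 0.318
  outer loop
   vertex 1.4 2.9 2.2
   vertex 4.3 2.7 2.5
   vertex 4.4 3.1 1.3
  endloop
 endfacet
 facet normal -0.822 -0.202 -0.532
  outer loop
   vertex 1.4 2.9 2.2
   vertex 2.5 0.8 1.3
   vertex 0.2 1.2 4.7
  endloop
 endfacet
 facet normal -0.728 -0.090 -0.679
  outer loop
   vertex 1.4 2.9 2.2
   vertex 2.6 3.0 0.9
   vertex 2.5 0.8 1.3
  endloop
 endfacet
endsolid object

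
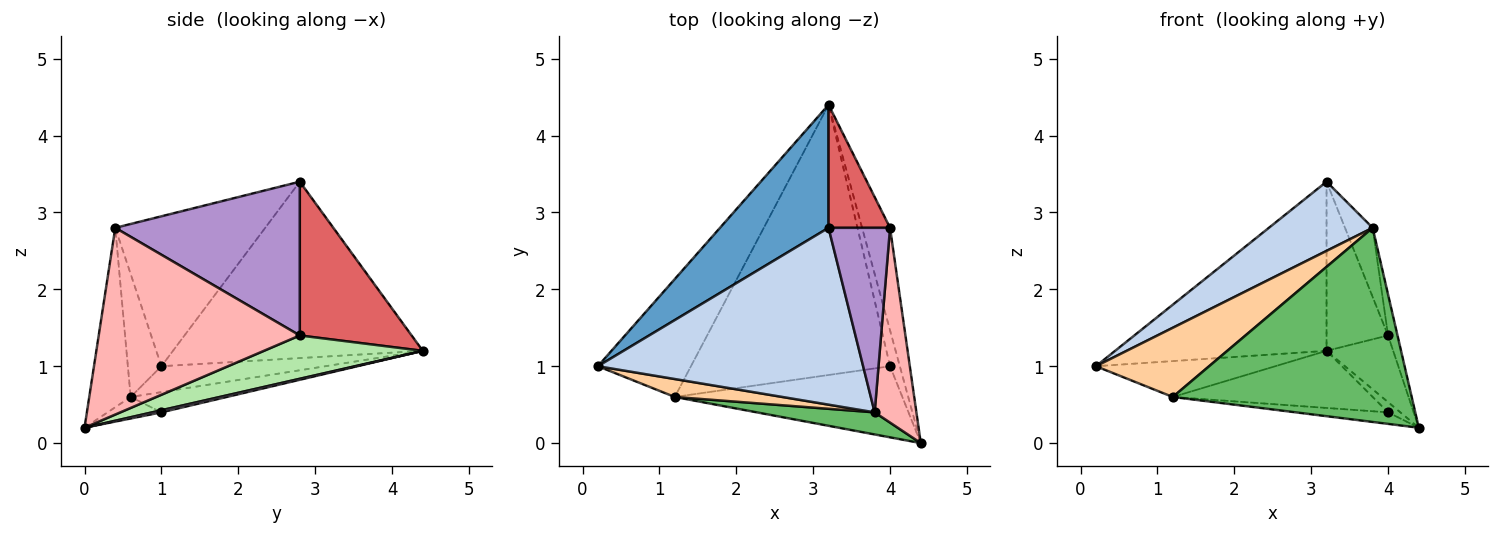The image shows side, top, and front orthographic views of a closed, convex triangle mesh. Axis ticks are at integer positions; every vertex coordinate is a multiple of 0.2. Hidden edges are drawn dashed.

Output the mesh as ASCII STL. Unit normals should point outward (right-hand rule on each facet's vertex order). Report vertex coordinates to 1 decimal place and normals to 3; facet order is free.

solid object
 facet normal -0.691 0.585 0.425
  outer loop
   vertex 3.2 2.8 3.4
   vertex 3.2 4.4 1.2
   vertex 0.2 1.0 1.0
  endloop
 endfacet
 facet normal -0.466 -0.322 0.824
  outer loop
   vertex 3.8 0.4 2.8
   vertex 3.2 2.8 3.4
   vertex 0.2 1.0 1.0
  endloop
 endfacet
 facet normal -0.257 0.281 -0.924
  outer loop
   vertex 1.2 0.6 0.6
   vertex 0.2 1.0 1.0
   vertex 3.2 4.4 1.2
  endloop
 endfacet
 facet normal -0.276 -0.930 0.241
  outer loop
   vertex 1.2 0.6 0.6
   vertex 3.8 0.4 2.8
   vertex 0.2 1.0 1.0
  endloop
 endfacet
 facet normal -0.170 -0.979 0.111
  outer loop
   vertex 1.2 0.6 0.6
   vertex 4.4 0.0 0.2
   vertex 3.8 0.4 2.8
  endloop
 endfacet
 facet normal 0.793 0.332 -0.511
  outer loop
   vertex 4.0 2.8 1.4
   vertex 4.4 0.0 0.2
   vertex 3.2 4.4 1.2
  endloop
 endfacet
 facet normal 0.827 0.455 0.331
  outer loop
   vertex 4.0 2.8 1.4
   vertex 3.2 4.4 1.2
   vertex 3.2 2.8 3.4
  endloop
 endfacet
 facet normal 0.975 0.046 0.218
  outer loop
   vertex 4.0 2.8 1.4
   vertex 3.8 0.4 2.8
   vertex 4.4 0.0 0.2
  endloop
 endfacet
 facet normal 0.920 0.138 0.368
  outer loop
   vertex 4.0 2.8 1.4
   vertex 3.2 2.8 3.4
   vertex 3.8 0.4 2.8
  endloop
 endfacet
 facet normal 0.202 0.269 -0.942
  outer loop
   vertex 4.0 1.0 0.4
   vertex 3.2 4.4 1.2
   vertex 4.4 0.0 0.2
  endloop
 endfacet
 facet normal -0.093 0.159 -0.983
  outer loop
   vertex 4.0 1.0 0.4
   vertex 4.4 0.0 0.2
   vertex 1.2 0.6 0.6
  endloop
 endfacet
 facet normal -0.099 0.206 -0.974
  outer loop
   vertex 4.0 1.0 0.4
   vertex 1.2 0.6 0.6
   vertex 3.2 4.4 1.2
  endloop
 endfacet
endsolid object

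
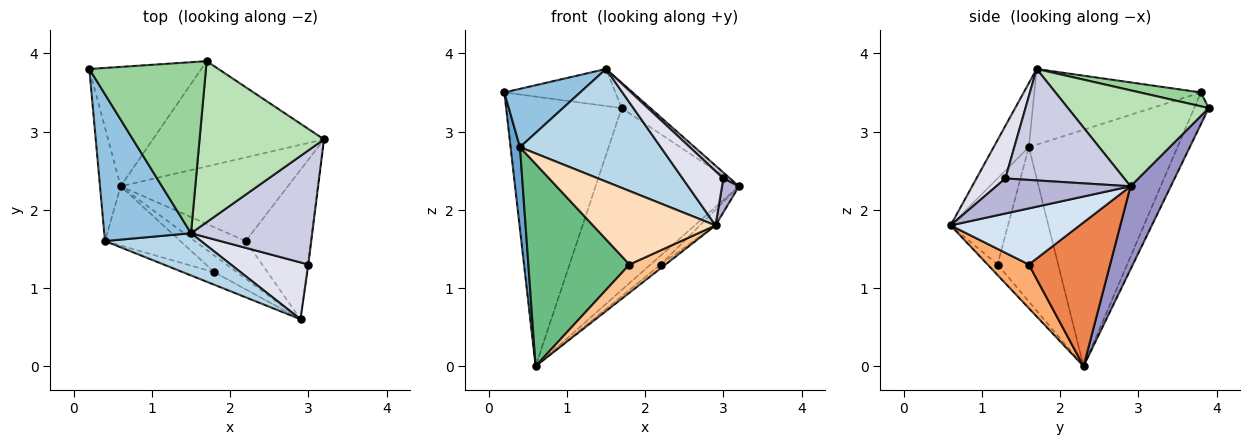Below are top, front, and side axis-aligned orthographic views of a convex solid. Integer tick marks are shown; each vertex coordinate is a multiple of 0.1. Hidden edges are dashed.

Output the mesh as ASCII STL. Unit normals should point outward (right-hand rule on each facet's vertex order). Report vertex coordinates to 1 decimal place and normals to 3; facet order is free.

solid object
 facet normal -0.994 -0.063 -0.087
  outer loop
   vertex 0.4 1.6 2.8
   vertex 0.2 3.8 3.5
   vertex 0.6 2.3 0.0
  endloop
 endfacet
 facet normal -0.630 -0.287 0.722
  outer loop
   vertex 1.5 1.7 3.8
   vertex 0.2 3.8 3.5
   vertex 0.4 1.6 2.8
  endloop
 endfacet
 facet normal -0.228 -0.912 0.342
  outer loop
   vertex 1.5 1.7 3.8
   vertex 0.4 1.6 2.8
   vertex 2.9 0.6 1.8
  endloop
 endfacet
 facet normal 0.652 0.079 -0.754
  outer loop
   vertex 2.2 1.6 1.3
   vertex 3.2 2.9 2.3
   vertex 2.9 0.6 1.8
  endloop
 endfacet
 facet normal 0.650 0.082 -0.756
  outer loop
   vertex 2.2 1.6 1.3
   vertex 0.6 2.3 0.0
   vertex 3.2 2.9 2.3
  endloop
 endfacet
 facet normal 0.648 0.075 -0.758
  outer loop
   vertex 2.2 1.6 1.3
   vertex 2.9 0.6 1.8
   vertex 0.6 2.3 0.0
  endloop
 endfacet
 facet normal -0.232 -0.838 -0.494
  outer loop
   vertex 1.8 1.2 1.3
   vertex 0.6 2.3 0.0
   vertex 2.9 0.6 1.8
  endloop
 endfacet
 facet normal -0.419 -0.895 -0.152
  outer loop
   vertex 1.8 1.2 1.3
   vertex 2.9 0.6 1.8
   vertex 0.4 1.6 2.8
  endloop
 endfacet
 facet normal -0.499 -0.832 -0.244
  outer loop
   vertex 1.8 1.2 1.3
   vertex 0.4 1.6 2.8
   vertex 0.6 2.3 0.0
  endloop
 endfacet
 facet normal 0.115 0.210 0.971
  outer loop
   vertex 1.7 3.9 3.3
   vertex 0.2 3.8 3.5
   vertex 1.5 1.7 3.8
  endloop
 endfacet
 facet normal 0.606 0.123 0.786
  outer loop
   vertex 1.7 3.9 3.3
   vertex 1.5 1.7 3.8
   vertex 3.2 2.9 2.3
  endloop
 endfacet
 facet normal -0.114 0.908 -0.402
  outer loop
   vertex 1.7 3.9 3.3
   vertex 0.6 2.3 0.0
   vertex 0.2 3.8 3.5
  endloop
 endfacet
 facet normal 0.236 0.841 -0.487
  outer loop
   vertex 1.7 3.9 3.3
   vertex 3.2 2.9 2.3
   vertex 0.6 2.3 0.0
  endloop
 endfacet
 facet normal 0.992 -0.125 -0.019
  outer loop
   vertex 3.0 1.3 2.4
   vertex 2.9 0.6 1.8
   vertex 3.2 2.9 2.3
  endloop
 endfacet
 facet normal 0.676 -0.039 0.736
  outer loop
   vertex 3.0 1.3 2.4
   vertex 3.2 2.9 2.3
   vertex 1.5 1.7 3.8
  endloop
 endfacet
 facet normal 0.441 -0.620 0.649
  outer loop
   vertex 3.0 1.3 2.4
   vertex 1.5 1.7 3.8
   vertex 2.9 0.6 1.8
  endloop
 endfacet
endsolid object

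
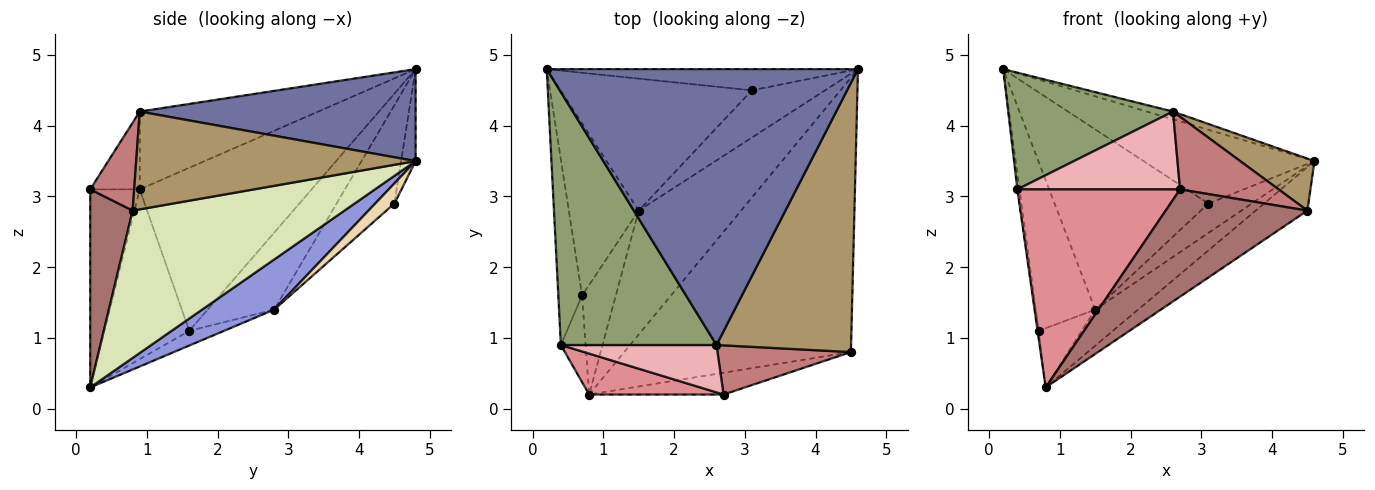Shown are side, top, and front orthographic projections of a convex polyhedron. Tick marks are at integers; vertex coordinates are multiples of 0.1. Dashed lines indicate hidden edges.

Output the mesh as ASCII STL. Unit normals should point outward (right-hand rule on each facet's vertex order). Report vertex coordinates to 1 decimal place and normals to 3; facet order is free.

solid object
 facet normal 0.283 0.027 0.959
  outer loop
   vertex 2.6 0.9 4.2
   vertex 4.6 4.8 3.5
   vertex 0.2 4.8 4.8
  endloop
 endfacet
 facet normal -0.617 0.552 -0.561
  outer loop
   vertex 1.5 2.8 1.4
   vertex 0.7 1.6 1.1
   vertex 0.2 4.8 4.8
  endloop
 endfacet
 facet normal 0.425 0.253 -0.869
  outer loop
   vertex 1.5 2.8 1.4
   vertex 4.6 4.8 3.5
   vertex 0.8 0.2 0.3
  endloop
 endfacet
 facet normal -0.358 0.444 -0.822
  outer loop
   vertex 1.5 2.8 1.4
   vertex 0.8 0.2 0.3
   vertex 0.7 1.6 1.1
  endloop
 endfacet
 facet normal -0.413 -0.382 0.827
  outer loop
   vertex 0.4 0.9 3.1
   vertex 2.6 0.9 4.2
   vertex 0.2 4.8 4.8
  endloop
 endfacet
 facet normal -0.989 0.012 -0.144
  outer loop
   vertex 0.4 0.9 3.1
   vertex 0.2 4.8 4.8
   vertex 0.7 1.6 1.1
  endloop
 endfacet
 facet normal -0.989 0.012 -0.144
  outer loop
   vertex 0.4 0.9 3.1
   vertex 0.7 1.6 1.1
   vertex 0.8 0.2 0.3
  endloop
 endfacet
 facet normal 0.540 0.132 -0.831
  outer loop
   vertex 4.5 0.8 2.8
   vertex 0.8 0.2 0.3
   vertex 4.6 4.8 3.5
  endloop
 endfacet
 facet normal 0.581 -0.154 0.799
  outer loop
   vertex 4.5 0.8 2.8
   vertex 4.6 4.8 3.5
   vertex 2.6 0.9 4.2
  endloop
 endfacet
 facet normal -0.081 0.958 -0.275
  outer loop
   vertex 3.1 4.5 2.9
   vertex 0.2 4.8 4.8
   vertex 4.6 4.8 3.5
  endloop
 endfacet
 facet normal -0.290 0.772 -0.565
  outer loop
   vertex 3.1 4.5 2.9
   vertex 1.5 2.8 1.4
   vertex 0.2 4.8 4.8
  endloop
 endfacet
 facet normal 0.228 0.515 -0.826
  outer loop
   vertex 3.1 4.5 2.9
   vertex 4.6 4.8 3.5
   vertex 1.5 2.8 1.4
  endloop
 endfacet
 facet normal 0.282 -0.940 -0.191
  outer loop
   vertex 2.7 0.2 3.1
   vertex 0.8 0.2 0.3
   vertex 4.5 0.8 2.8
  endloop
 endfacet
 facet normal 0.347 -0.777 0.526
  outer loop
   vertex 2.7 0.2 3.1
   vertex 4.5 0.8 2.8
   vertex 2.6 0.9 4.2
  endloop
 endfacet
 facet normal -0.286 -0.939 0.194
  outer loop
   vertex 2.7 0.2 3.1
   vertex 0.4 0.9 3.1
   vertex 0.8 0.2 0.3
  endloop
 endfacet
 facet normal -0.252 -0.827 0.503
  outer loop
   vertex 2.7 0.2 3.1
   vertex 2.6 0.9 4.2
   vertex 0.4 0.9 3.1
  endloop
 endfacet
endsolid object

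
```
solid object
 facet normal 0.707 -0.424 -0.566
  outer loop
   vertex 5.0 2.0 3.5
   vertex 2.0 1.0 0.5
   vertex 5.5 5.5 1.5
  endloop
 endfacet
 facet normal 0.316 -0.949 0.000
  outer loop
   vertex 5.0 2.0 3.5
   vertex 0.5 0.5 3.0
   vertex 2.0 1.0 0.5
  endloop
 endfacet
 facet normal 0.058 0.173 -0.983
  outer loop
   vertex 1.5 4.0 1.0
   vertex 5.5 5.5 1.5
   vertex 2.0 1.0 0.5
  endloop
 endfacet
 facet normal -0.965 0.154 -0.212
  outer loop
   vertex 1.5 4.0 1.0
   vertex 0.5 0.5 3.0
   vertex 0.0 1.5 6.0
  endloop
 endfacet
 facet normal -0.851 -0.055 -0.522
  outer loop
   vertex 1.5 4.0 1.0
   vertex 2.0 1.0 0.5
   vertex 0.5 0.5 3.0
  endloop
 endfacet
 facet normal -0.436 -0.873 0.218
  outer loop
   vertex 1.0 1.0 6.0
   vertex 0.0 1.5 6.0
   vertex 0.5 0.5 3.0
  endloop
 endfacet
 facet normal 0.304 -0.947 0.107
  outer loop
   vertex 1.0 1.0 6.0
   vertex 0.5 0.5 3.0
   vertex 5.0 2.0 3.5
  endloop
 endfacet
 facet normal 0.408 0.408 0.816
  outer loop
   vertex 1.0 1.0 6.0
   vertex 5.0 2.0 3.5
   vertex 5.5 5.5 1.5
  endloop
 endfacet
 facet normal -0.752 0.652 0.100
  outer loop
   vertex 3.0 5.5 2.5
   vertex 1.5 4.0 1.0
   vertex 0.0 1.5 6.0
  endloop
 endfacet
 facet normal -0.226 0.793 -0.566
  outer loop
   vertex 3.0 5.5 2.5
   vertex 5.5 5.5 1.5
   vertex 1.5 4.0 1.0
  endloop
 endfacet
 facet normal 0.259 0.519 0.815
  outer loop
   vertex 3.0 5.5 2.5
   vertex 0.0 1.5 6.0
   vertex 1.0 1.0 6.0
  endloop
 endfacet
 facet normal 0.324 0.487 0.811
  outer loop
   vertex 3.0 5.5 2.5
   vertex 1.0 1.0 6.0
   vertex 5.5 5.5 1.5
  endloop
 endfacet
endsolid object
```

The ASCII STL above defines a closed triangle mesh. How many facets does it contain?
12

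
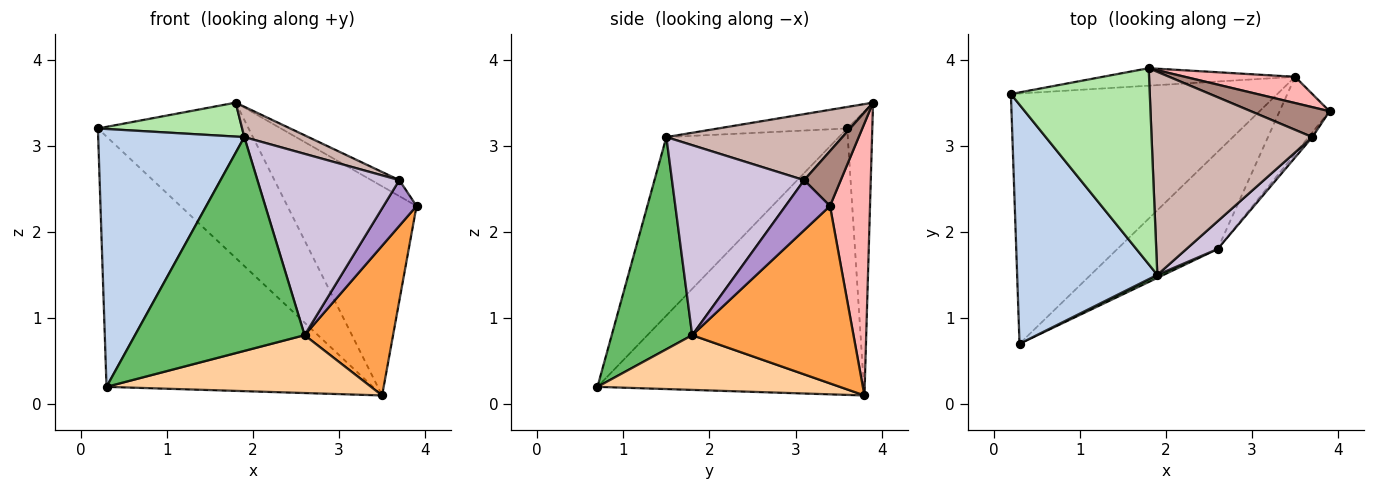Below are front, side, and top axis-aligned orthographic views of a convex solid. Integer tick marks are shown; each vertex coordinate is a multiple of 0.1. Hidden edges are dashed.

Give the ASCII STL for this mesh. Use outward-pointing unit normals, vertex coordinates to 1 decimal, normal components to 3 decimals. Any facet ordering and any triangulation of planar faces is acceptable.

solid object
 facet normal -0.577 0.577 -0.577
  outer loop
   vertex 3.5 3.8 0.1
   vertex 0.3 0.7 0.2
   vertex 0.2 3.6 3.2
  endloop
 endfacet
 facet normal -0.655 -0.554 0.514
  outer loop
   vertex 1.9 1.5 3.1
   vertex 0.2 3.6 3.2
   vertex 0.3 0.7 0.2
  endloop
 endfacet
 facet normal 0.851 -0.467 -0.240
  outer loop
   vertex 2.6 1.8 0.8
   vertex 3.5 3.8 0.1
   vertex 3.9 3.4 2.3
  endloop
 endfacet
 facet normal 0.425 -0.463 -0.778
  outer loop
   vertex 2.6 1.8 0.8
   vertex 0.3 0.7 0.2
   vertex 3.5 3.8 0.1
  endloop
 endfacet
 facet normal 0.429 -0.903 0.013
  outer loop
   vertex 2.6 1.8 0.8
   vertex 1.9 1.5 3.1
   vertex 0.3 0.7 0.2
  endloop
 endfacet
 facet normal -0.151 -0.169 0.974
  outer loop
   vertex 1.8 3.9 3.5
   vertex 0.2 3.6 3.2
   vertex 1.9 1.5 3.1
  endloop
 endfacet
 facet normal -0.163 0.980 -0.110
  outer loop
   vertex 1.8 3.9 3.5
   vertex 3.5 3.8 0.1
   vertex 0.2 3.6 3.2
  endloop
 endfacet
 facet normal 0.294 0.948 0.119
  outer loop
   vertex 1.8 3.9 3.5
   vertex 3.9 3.4 2.3
   vertex 3.5 3.8 0.1
  endloop
 endfacet
 facet normal 0.802 -0.595 -0.060
  outer loop
   vertex 3.7 3.1 2.6
   vertex 2.6 1.8 0.8
   vertex 3.9 3.4 2.3
  endloop
 endfacet
 facet normal 0.677 -0.727 0.111
  outer loop
   vertex 3.7 3.1 2.6
   vertex 1.9 1.5 3.1
   vertex 2.6 1.8 0.8
  endloop
 endfacet
 facet normal 0.525 0.401 0.751
  outer loop
   vertex 3.7 3.1 2.6
   vertex 3.9 3.4 2.3
   vertex 1.8 3.9 3.5
  endloop
 endfacet
 facet normal 0.376 -0.137 0.916
  outer loop
   vertex 3.7 3.1 2.6
   vertex 1.8 3.9 3.5
   vertex 1.9 1.5 3.1
  endloop
 endfacet
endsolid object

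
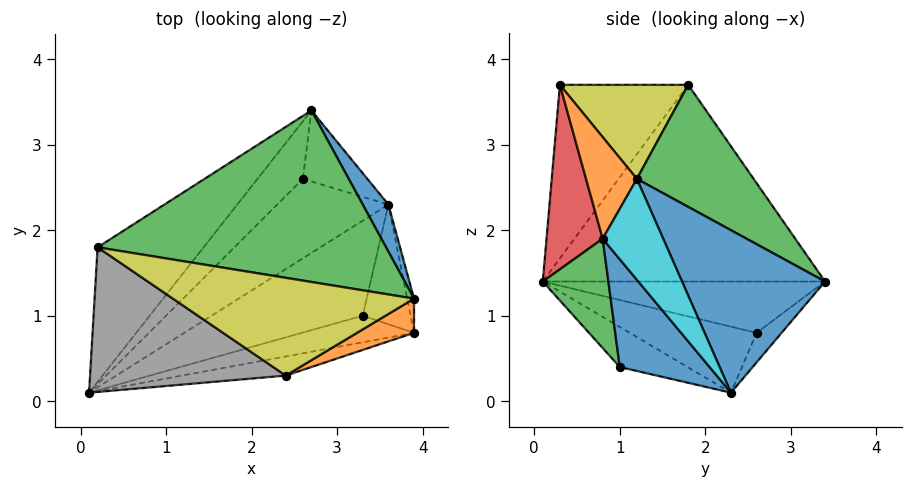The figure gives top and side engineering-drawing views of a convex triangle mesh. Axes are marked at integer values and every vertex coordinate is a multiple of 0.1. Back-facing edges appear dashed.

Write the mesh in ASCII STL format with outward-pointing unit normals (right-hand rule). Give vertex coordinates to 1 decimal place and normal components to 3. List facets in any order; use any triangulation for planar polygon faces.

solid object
 facet normal 0.838 0.529 0.132
  outer loop
   vertex 3.6 2.3 0.1
   vertex 2.7 3.4 1.4
   vertex 3.9 1.2 2.6
  endloop
 endfacet
 facet normal -0.723 0.570 -0.390
  outer loop
   vertex 0.2 1.8 3.7
   vertex 2.7 3.4 1.4
   vertex 0.1 0.1 1.4
  endloop
 endfacet
 facet normal 0.317 0.582 0.749
  outer loop
   vertex 0.2 1.8 3.7
   vertex 3.9 1.2 2.6
   vertex 2.7 3.4 1.4
  endloop
 endfacet
 facet normal -0.253 -0.162 -0.954
  outer loop
   vertex 3.3 1.0 0.4
   vertex 0.1 0.1 1.4
   vertex 3.6 2.3 0.1
  endloop
 endfacet
 facet normal -0.645 0.508 -0.570
  outer loop
   vertex 2.6 2.6 0.8
   vertex 0.1 0.1 1.4
   vertex 2.7 3.4 1.4
  endloop
 endfacet
 facet normal -0.488 0.291 -0.823
  outer loop
   vertex 2.6 2.6 0.8
   vertex 3.6 2.3 0.1
   vertex 0.1 0.1 1.4
  endloop
 endfacet
 facet normal -0.336 0.592 -0.733
  outer loop
   vertex 2.6 2.6 0.8
   vertex 2.7 3.4 1.4
   vertex 3.6 2.3 0.1
  endloop
 endfacet
 facet normal -0.476 -0.697 0.536
  outer loop
   vertex 2.4 0.3 3.7
   vertex 0.2 1.8 3.7
   vertex 0.1 0.1 1.4
  endloop
 endfacet
 facet normal 0.321 0.470 0.822
  outer loop
   vertex 2.4 0.3 3.7
   vertex 3.9 1.2 2.6
   vertex 0.2 1.8 3.7
  endloop
 endfacet
 facet normal 0.991 0.118 -0.067
  outer loop
   vertex 3.9 0.8 1.9
   vertex 3.6 2.3 0.1
   vertex 3.9 1.2 2.6
  endloop
 endfacet
 facet normal 0.874 -0.291 -0.389
  outer loop
   vertex 3.9 0.8 1.9
   vertex 3.3 1.0 0.4
   vertex 3.6 2.3 0.1
  endloop
 endfacet
 facet normal 0.663 -0.650 0.372
  outer loop
   vertex 3.9 0.8 1.9
   vertex 3.9 1.2 2.6
   vertex 2.4 0.3 3.7
  endloop
 endfacet
 facet normal 0.204 -0.956 -0.209
  outer loop
   vertex 3.9 0.8 1.9
   vertex 0.1 0.1 1.4
   vertex 3.3 1.0 0.4
  endloop
 endfacet
 facet normal 0.194 -0.975 -0.109
  outer loop
   vertex 3.9 0.8 1.9
   vertex 2.4 0.3 3.7
   vertex 0.1 0.1 1.4
  endloop
 endfacet
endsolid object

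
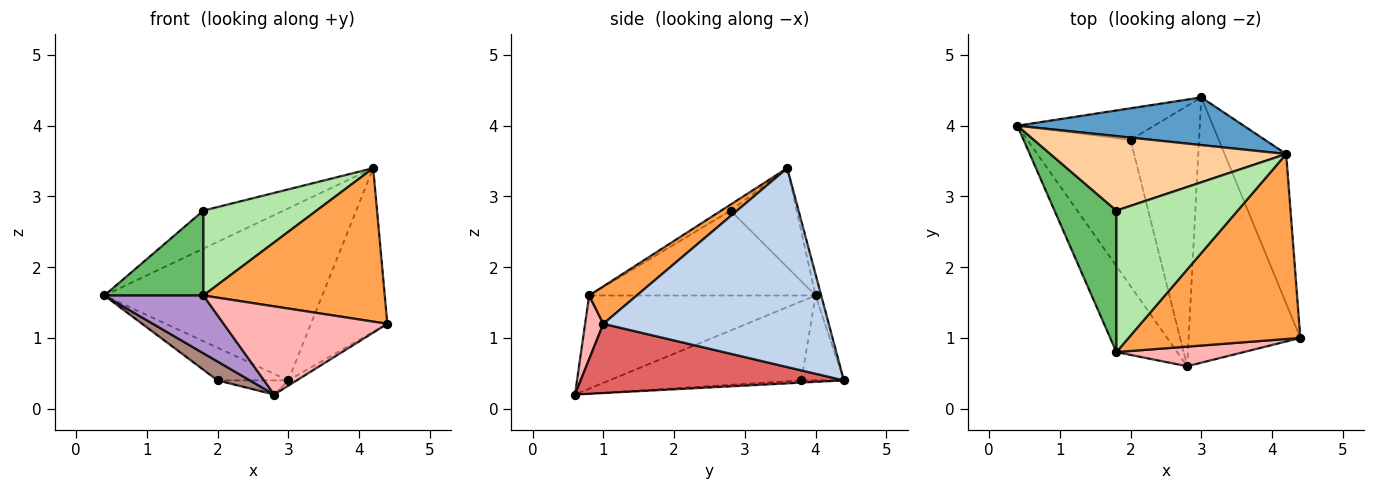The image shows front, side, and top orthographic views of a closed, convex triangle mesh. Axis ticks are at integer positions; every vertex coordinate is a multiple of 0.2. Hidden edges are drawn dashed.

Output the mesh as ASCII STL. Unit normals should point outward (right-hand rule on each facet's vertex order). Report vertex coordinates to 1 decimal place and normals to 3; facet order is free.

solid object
 facet normal -0.025 0.963 0.267
  outer loop
   vertex 3.0 4.4 0.4
   vertex 0.4 4.0 1.6
   vertex 4.2 3.6 3.4
  endloop
 endfacet
 facet normal 0.909 0.308 -0.281
  outer loop
   vertex 3.0 4.4 0.4
   vertex 4.2 3.6 3.4
   vertex 4.4 1.0 1.2
  endloop
 endfacet
 facet normal 0.165 -0.630 0.759
  outer loop
   vertex 1.8 0.8 1.6
   vertex 4.4 1.0 1.2
   vertex 4.2 3.6 3.4
  endloop
 endfacet
 facet normal -0.350 0.426 0.834
  outer loop
   vertex 1.8 2.8 2.8
   vertex 4.2 3.6 3.4
   vertex 0.4 4.0 1.6
  endloop
 endfacet
 facet normal -0.762 -0.333 0.555
  outer loop
   vertex 1.8 2.8 2.8
   vertex 0.4 4.0 1.6
   vertex 1.8 0.8 1.6
  endloop
 endfacet
 facet normal -0.043 -0.514 0.857
  outer loop
   vertex 1.8 2.8 2.8
   vertex 1.8 0.8 1.6
   vertex 4.2 3.6 3.4
  endloop
 endfacet
 facet normal 0.527 0.017 -0.850
  outer loop
   vertex 2.8 0.6 0.2
   vertex 3.0 4.4 0.4
   vertex 4.4 1.0 1.2
  endloop
 endfacet
 facet normal 0.108 -0.970 0.216
  outer loop
   vertex 2.8 0.6 0.2
   vertex 4.4 1.0 1.2
   vertex 1.8 0.8 1.6
  endloop
 endfacet
 facet normal -0.787 -0.344 -0.513
  outer loop
   vertex 2.8 0.6 0.2
   vertex 1.8 0.8 1.6
   vertex 0.4 4.0 1.6
  endloop
 endfacet
 facet normal -0.396 0.660 -0.638
  outer loop
   vertex 2.0 3.8 0.4
   vertex 0.4 4.0 1.6
   vertex 3.0 4.4 0.4
  endloop
 endfacet
 facet normal -0.605 -0.102 -0.790
  outer loop
   vertex 2.0 3.8 0.4
   vertex 2.8 0.6 0.2
   vertex 0.4 4.0 1.6
  endloop
 endfacet
 facet normal -0.033 0.054 -0.998
  outer loop
   vertex 2.0 3.8 0.4
   vertex 3.0 4.4 0.4
   vertex 2.8 0.6 0.2
  endloop
 endfacet
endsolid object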